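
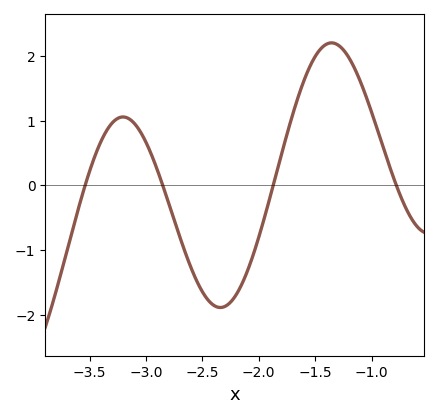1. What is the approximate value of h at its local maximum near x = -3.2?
1.06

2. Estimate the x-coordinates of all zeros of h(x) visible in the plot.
-3.54, -2.85, -1.87, -0.781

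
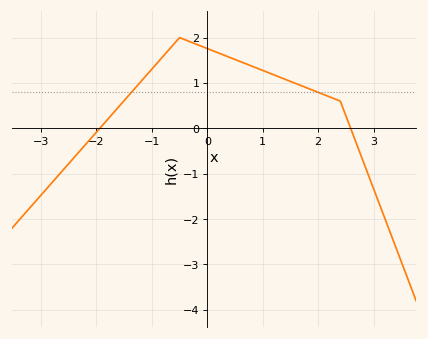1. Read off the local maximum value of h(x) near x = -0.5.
2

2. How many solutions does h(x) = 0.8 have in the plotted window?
2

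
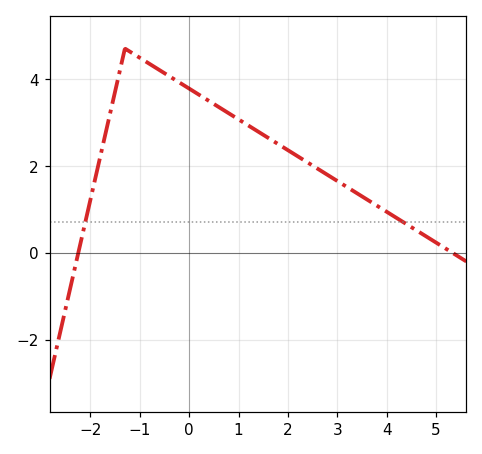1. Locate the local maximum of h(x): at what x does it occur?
-1.2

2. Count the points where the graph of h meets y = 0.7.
2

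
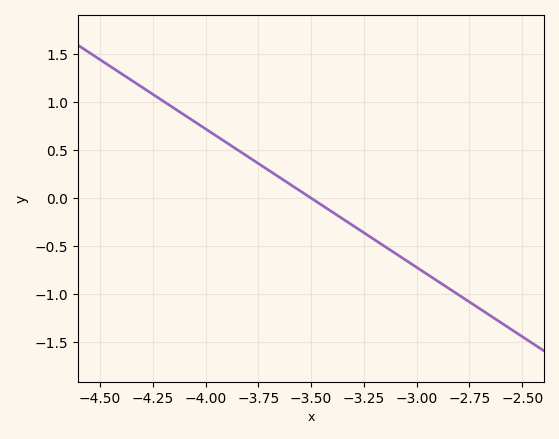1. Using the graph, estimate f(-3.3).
-0.3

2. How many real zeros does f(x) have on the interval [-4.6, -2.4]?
1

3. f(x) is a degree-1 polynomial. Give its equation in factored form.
y = -1.44(x + 3.5)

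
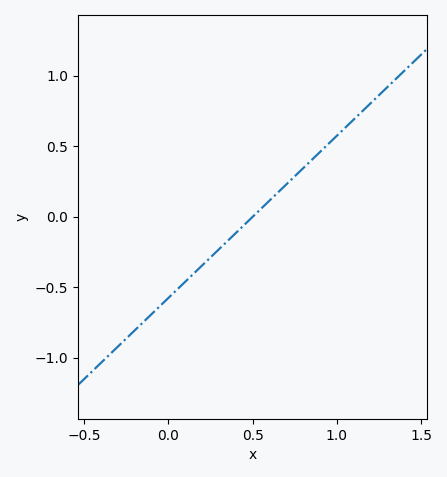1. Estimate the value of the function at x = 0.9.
0.45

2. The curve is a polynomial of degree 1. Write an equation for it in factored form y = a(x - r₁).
y = 1.15(x - 0.5)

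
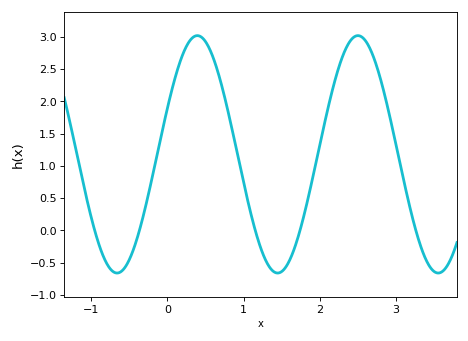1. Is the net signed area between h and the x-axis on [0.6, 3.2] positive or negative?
positive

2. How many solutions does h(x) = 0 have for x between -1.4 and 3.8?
5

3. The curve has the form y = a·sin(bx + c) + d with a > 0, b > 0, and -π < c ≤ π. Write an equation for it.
y = 1.84sin(3x + 0.4) + 1.18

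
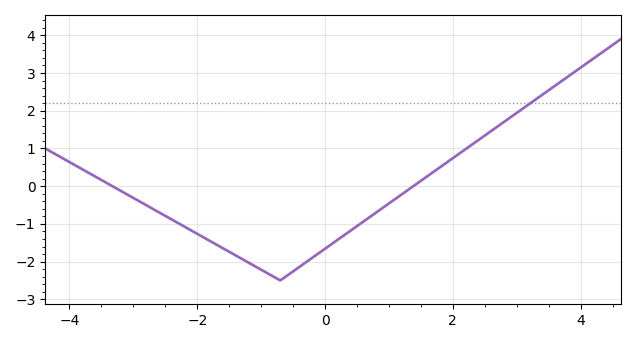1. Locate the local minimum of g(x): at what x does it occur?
-0.698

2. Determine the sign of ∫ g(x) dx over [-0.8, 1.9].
negative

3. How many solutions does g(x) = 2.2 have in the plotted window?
1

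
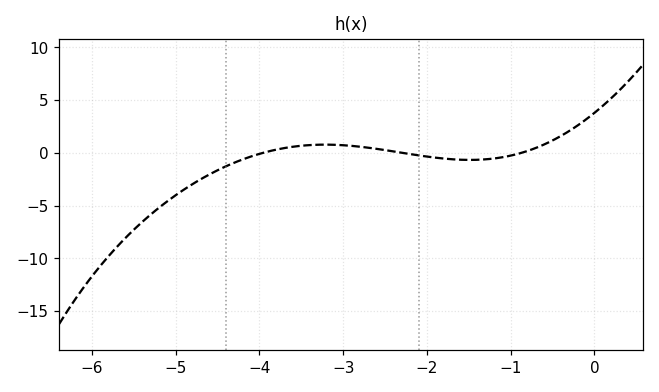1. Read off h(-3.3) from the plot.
1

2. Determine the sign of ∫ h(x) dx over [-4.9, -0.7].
negative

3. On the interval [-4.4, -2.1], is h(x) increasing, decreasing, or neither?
neither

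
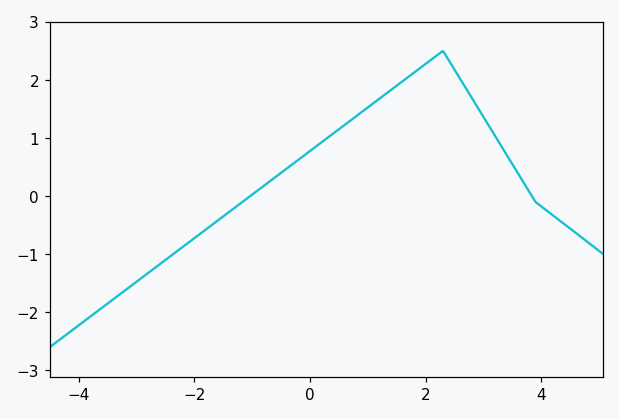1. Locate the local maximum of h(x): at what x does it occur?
2.2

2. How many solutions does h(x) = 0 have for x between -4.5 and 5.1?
2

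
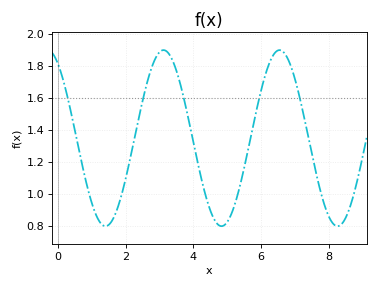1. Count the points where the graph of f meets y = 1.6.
5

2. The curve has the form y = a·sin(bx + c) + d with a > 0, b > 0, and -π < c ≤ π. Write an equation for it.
y = 0.55sin(1.8x + 2.2) + 1.35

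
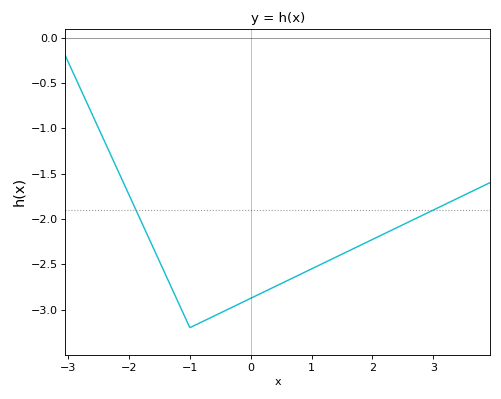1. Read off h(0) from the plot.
-2.9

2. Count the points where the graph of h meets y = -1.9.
2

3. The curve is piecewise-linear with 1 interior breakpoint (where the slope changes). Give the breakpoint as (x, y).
(-1, -3.2)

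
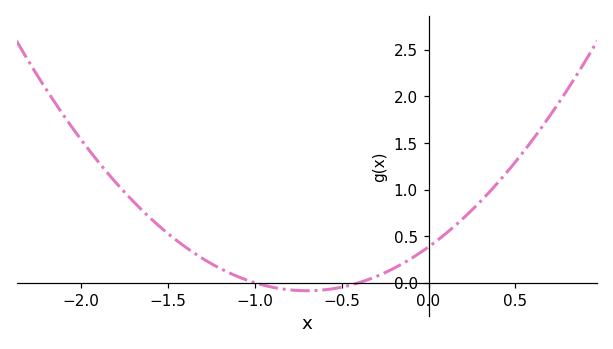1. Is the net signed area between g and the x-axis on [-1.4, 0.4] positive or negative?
positive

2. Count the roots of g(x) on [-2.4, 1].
2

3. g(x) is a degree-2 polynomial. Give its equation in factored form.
y = 0.96(x + 1)(x + 0.4)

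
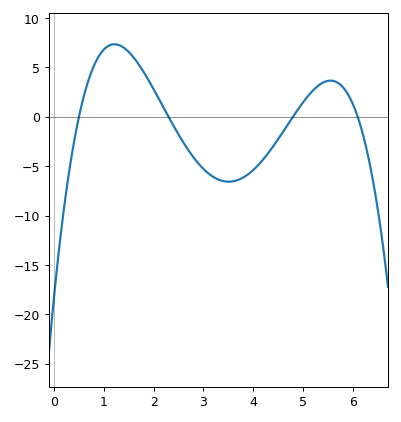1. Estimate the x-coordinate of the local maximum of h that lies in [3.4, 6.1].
5.6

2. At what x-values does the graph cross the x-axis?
0.5, 2.3, 4.8, 6.1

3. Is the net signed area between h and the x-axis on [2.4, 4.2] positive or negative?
negative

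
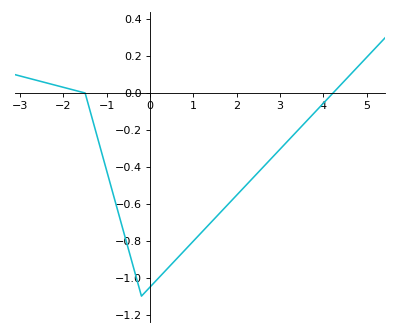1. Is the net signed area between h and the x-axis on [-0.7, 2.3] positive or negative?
negative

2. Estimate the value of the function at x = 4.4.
0.043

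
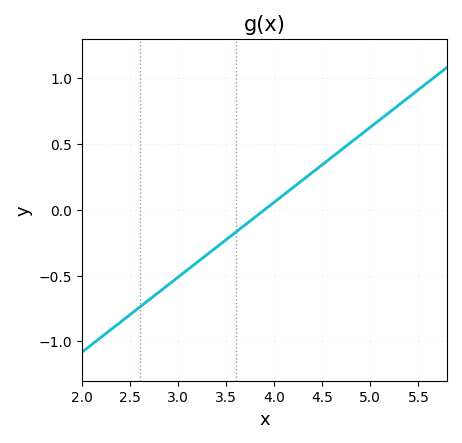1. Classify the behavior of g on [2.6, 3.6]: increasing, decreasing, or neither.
increasing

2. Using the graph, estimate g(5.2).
0.741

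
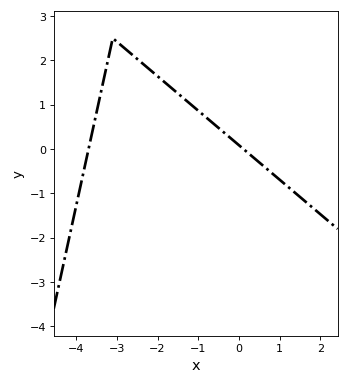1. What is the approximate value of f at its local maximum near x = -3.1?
2.5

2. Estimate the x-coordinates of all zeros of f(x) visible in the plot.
-3.69, 0.112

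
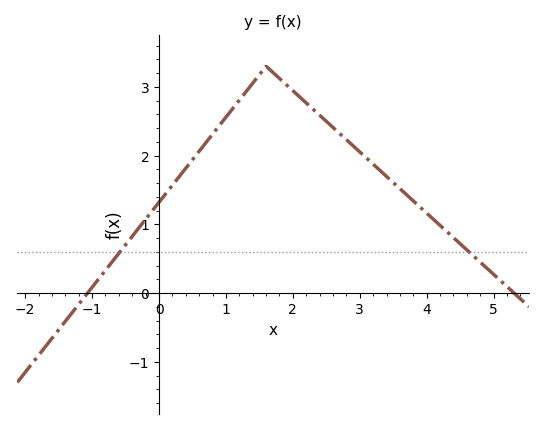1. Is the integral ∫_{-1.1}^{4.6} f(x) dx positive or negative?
positive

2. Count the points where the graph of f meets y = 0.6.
2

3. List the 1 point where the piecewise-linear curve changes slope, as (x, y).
(1.6, 3.3)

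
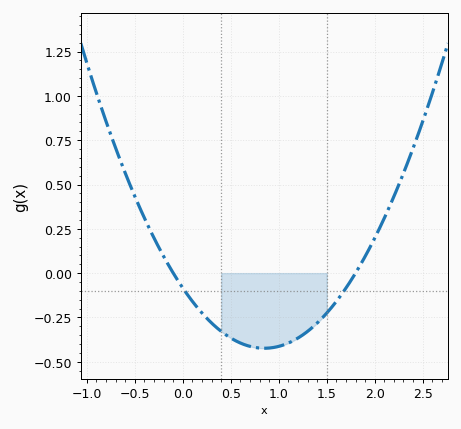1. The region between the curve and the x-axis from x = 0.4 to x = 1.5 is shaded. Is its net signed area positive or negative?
negative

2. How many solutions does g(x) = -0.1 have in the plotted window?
2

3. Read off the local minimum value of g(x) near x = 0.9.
-0.42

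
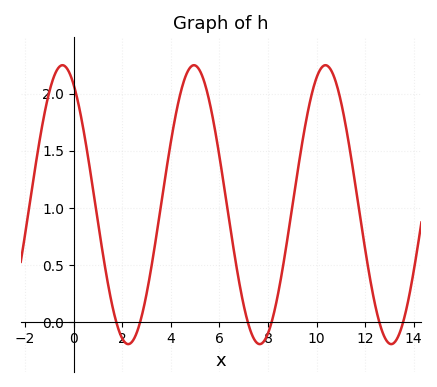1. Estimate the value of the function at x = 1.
0.874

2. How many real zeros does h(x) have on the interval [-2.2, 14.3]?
6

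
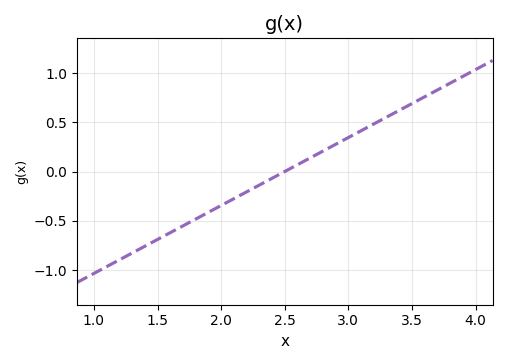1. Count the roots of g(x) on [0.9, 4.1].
1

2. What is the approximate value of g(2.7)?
0.138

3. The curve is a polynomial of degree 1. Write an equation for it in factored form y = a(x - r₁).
y = 0.69(x - 2.5)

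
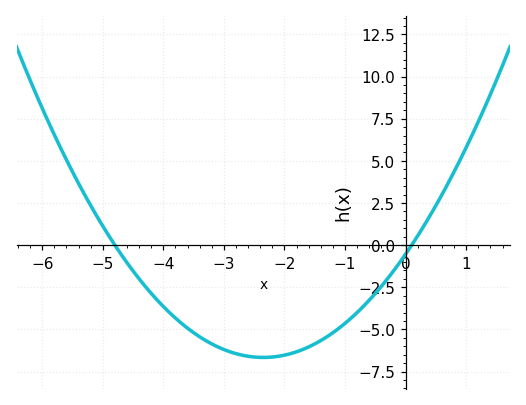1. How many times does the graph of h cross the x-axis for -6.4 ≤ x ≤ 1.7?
2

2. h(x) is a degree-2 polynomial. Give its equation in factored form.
y = 1.11(x + 4.8)(x - 0.1)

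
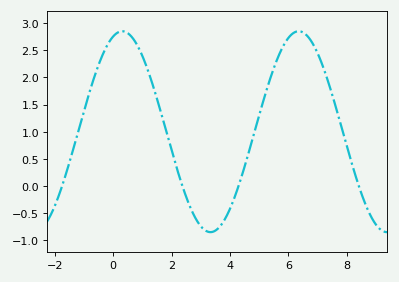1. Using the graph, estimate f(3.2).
-0.85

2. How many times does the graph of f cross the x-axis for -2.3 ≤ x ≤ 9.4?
4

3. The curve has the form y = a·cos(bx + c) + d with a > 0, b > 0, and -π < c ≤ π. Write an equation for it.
y = 1.85cos(1x - 0.32) + 1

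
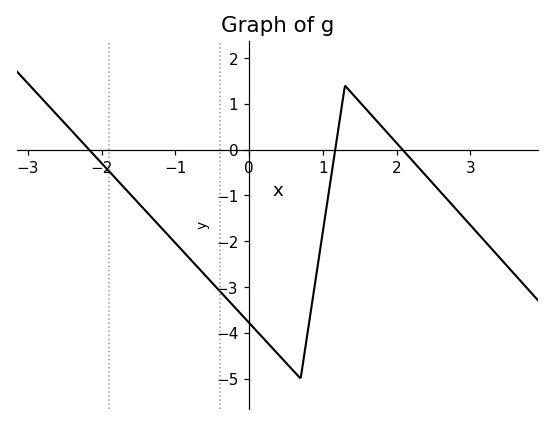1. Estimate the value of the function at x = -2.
-0.293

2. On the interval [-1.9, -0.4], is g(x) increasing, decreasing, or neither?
decreasing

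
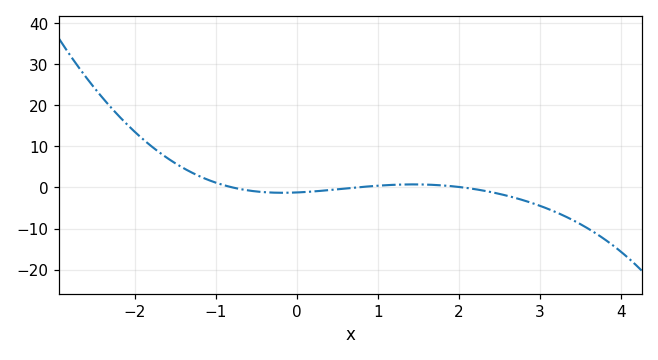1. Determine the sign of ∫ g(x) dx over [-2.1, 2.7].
positive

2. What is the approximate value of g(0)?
-1.22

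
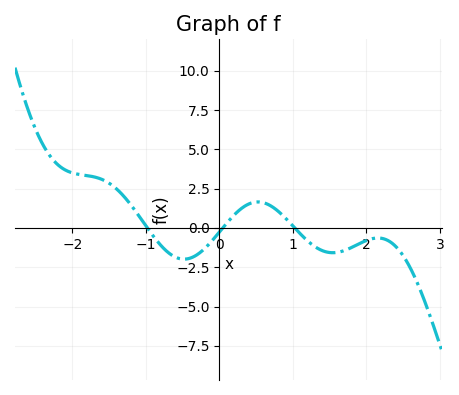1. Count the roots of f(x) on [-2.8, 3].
3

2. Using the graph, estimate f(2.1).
-0.5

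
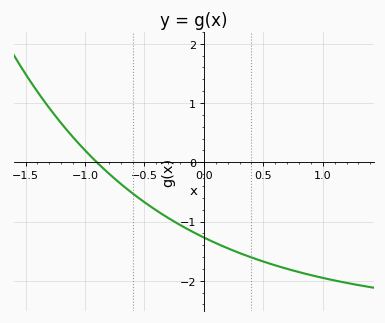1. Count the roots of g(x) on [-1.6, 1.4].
1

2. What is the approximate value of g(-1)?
0.2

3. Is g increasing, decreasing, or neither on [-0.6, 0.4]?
decreasing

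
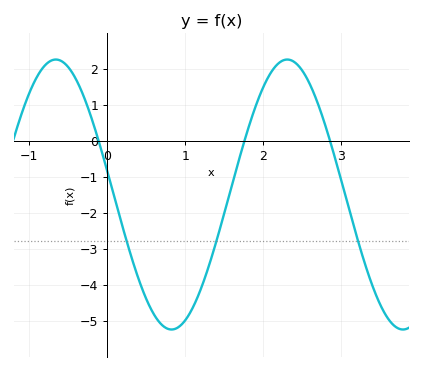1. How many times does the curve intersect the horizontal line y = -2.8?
3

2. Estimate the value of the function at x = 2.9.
-0.3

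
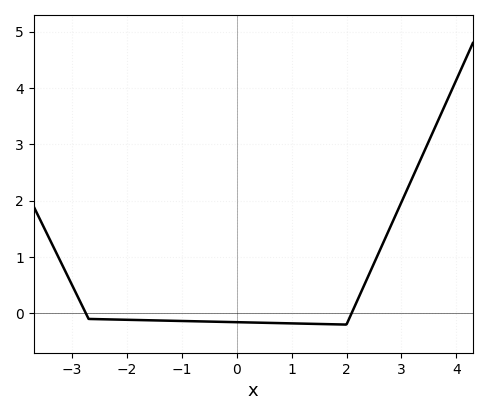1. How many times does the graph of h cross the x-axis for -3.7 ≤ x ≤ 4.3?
2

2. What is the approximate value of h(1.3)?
-0.2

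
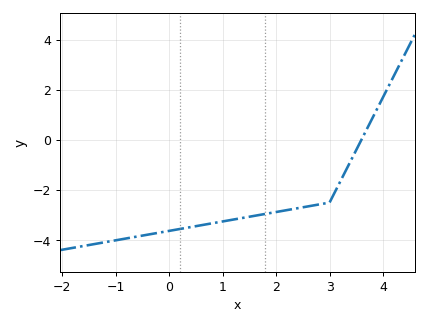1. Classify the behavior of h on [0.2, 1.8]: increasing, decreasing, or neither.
increasing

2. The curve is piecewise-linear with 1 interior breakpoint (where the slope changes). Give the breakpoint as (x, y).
(3, -2.5)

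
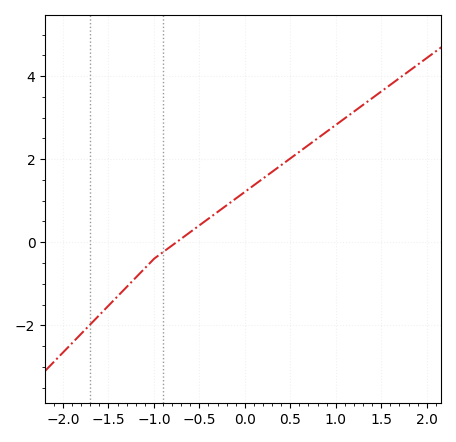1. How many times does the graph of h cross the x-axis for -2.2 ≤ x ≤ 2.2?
1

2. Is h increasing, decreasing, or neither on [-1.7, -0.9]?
increasing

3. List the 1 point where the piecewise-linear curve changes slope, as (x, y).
(-1, -0.4)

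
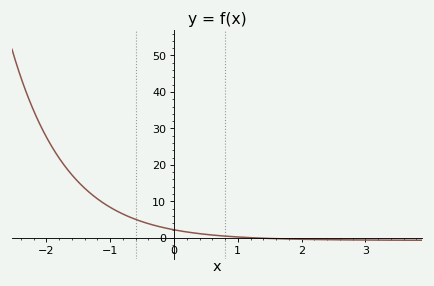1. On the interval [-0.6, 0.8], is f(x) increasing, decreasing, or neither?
decreasing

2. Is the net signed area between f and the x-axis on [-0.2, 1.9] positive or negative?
positive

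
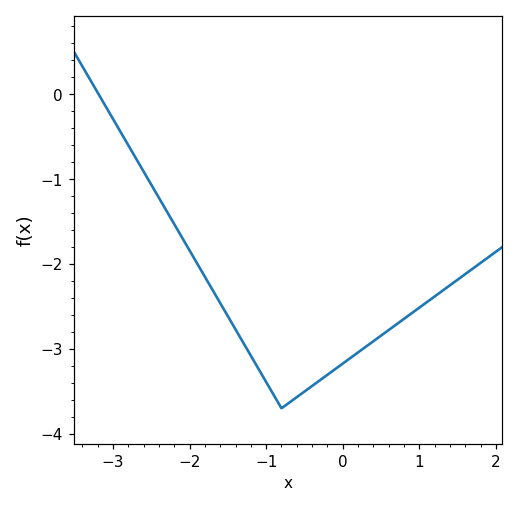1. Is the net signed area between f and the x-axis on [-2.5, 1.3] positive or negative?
negative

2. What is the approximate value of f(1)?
-2.52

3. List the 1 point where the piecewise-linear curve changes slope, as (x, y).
(-0.8, -3.7)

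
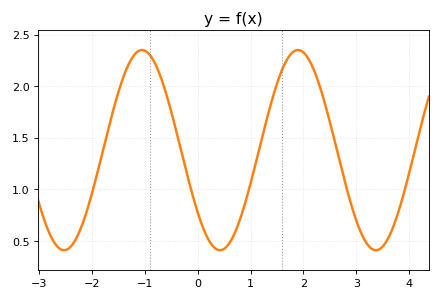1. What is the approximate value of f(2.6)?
1.45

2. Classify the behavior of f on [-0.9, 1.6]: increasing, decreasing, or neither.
neither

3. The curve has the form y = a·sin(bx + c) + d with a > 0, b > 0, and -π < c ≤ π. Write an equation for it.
y = 0.97sin(2.1x - 2.5) + 1.38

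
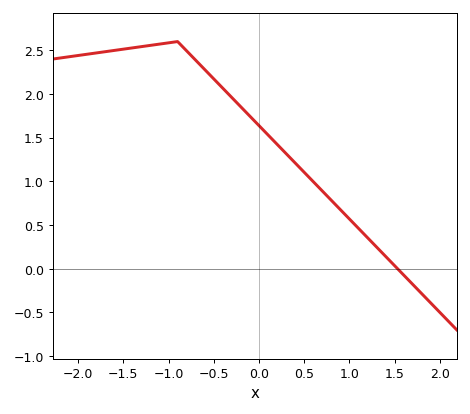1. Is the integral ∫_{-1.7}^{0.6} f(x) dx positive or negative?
positive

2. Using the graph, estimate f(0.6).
1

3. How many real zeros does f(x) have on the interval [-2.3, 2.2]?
1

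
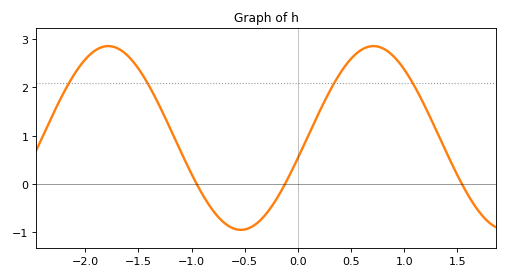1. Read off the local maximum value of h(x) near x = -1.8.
2.9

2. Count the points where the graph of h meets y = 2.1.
4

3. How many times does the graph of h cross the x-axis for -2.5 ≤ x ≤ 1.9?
3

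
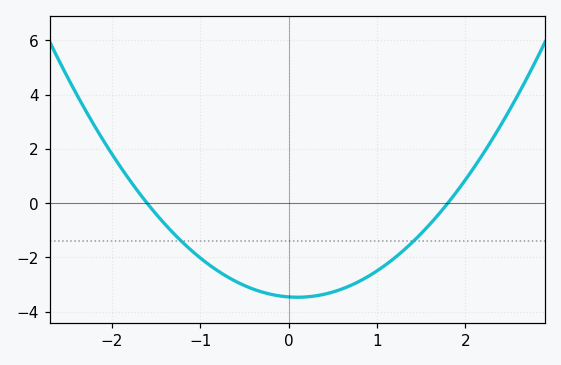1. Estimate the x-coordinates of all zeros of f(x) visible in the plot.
-1.6, 1.8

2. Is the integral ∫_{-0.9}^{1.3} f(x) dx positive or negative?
negative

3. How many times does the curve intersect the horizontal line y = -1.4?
2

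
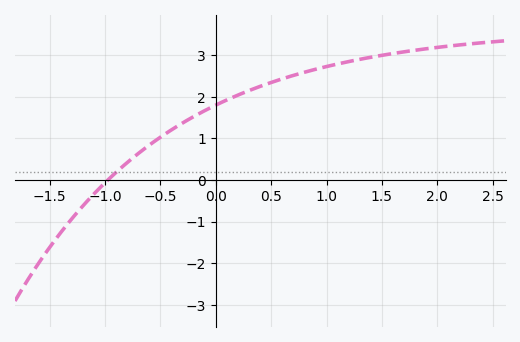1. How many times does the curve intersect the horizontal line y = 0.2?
1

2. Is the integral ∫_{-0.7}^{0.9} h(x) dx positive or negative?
positive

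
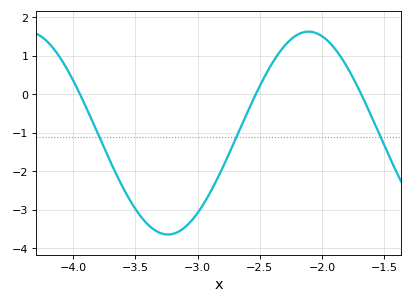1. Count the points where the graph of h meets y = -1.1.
3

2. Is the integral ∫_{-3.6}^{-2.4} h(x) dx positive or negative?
negative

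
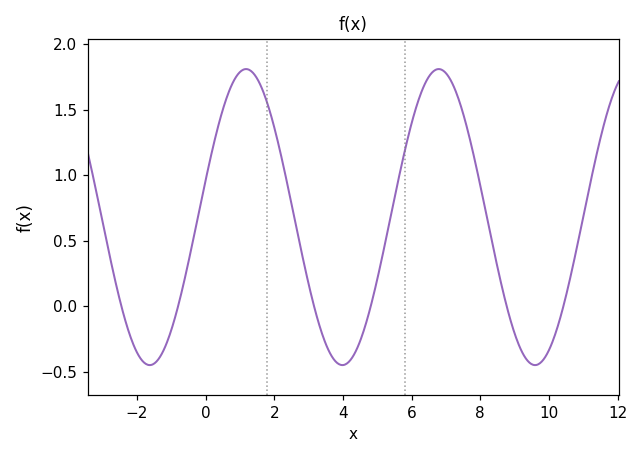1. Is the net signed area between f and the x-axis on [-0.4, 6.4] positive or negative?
positive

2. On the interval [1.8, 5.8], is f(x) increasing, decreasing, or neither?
neither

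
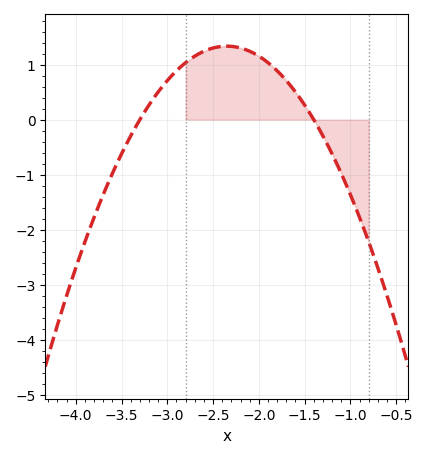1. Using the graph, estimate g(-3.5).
-0.622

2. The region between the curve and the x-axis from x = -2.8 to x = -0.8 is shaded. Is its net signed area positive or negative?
positive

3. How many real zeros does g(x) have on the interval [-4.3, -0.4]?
2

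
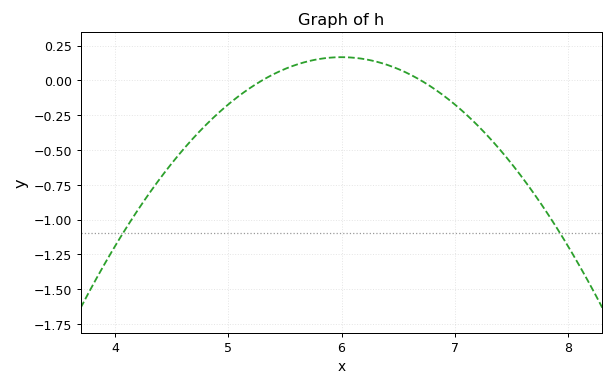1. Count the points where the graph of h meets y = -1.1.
2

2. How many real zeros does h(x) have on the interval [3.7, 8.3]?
2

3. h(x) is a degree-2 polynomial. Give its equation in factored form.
y = -0.34(x - 5.3)(x - 6.7)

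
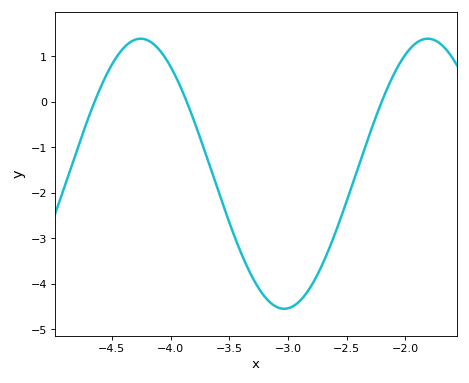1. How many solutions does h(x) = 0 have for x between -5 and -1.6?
3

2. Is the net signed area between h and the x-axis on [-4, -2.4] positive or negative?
negative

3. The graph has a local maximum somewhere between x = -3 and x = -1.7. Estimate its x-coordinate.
-1.81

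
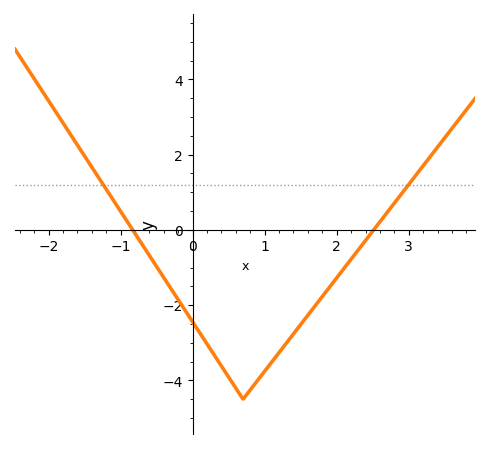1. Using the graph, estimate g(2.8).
0.8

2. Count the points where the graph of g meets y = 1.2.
2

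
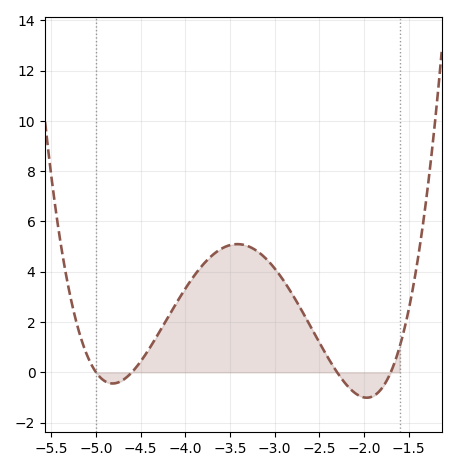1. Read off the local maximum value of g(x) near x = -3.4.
5.1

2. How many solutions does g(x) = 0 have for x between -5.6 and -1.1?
4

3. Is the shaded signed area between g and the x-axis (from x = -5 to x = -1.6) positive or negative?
positive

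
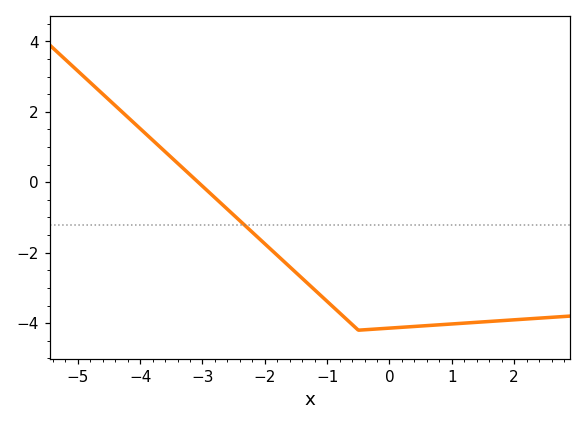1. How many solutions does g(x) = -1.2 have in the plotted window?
1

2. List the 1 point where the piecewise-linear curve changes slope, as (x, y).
(-0.5, -4.2)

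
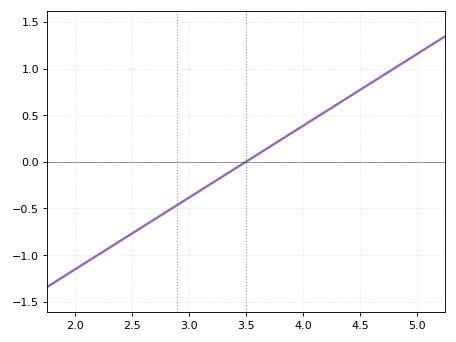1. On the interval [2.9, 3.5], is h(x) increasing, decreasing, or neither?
increasing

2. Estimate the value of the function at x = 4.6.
0.847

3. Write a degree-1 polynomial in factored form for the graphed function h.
y = 0.77(x - 3.5)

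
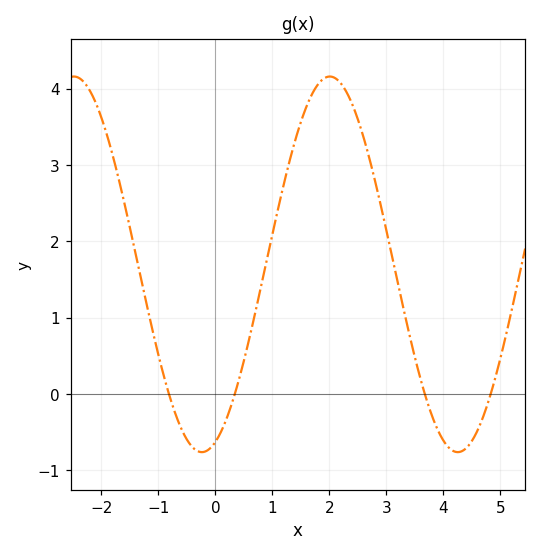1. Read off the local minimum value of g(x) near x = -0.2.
-0.76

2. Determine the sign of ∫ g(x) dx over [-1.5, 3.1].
positive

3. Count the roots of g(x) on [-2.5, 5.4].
4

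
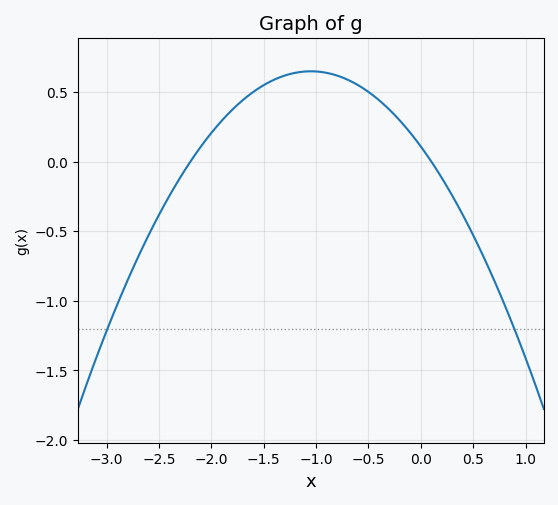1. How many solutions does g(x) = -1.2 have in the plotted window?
2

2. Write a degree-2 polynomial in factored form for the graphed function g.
y = -0.49(x + 2.2)(x - 0.1)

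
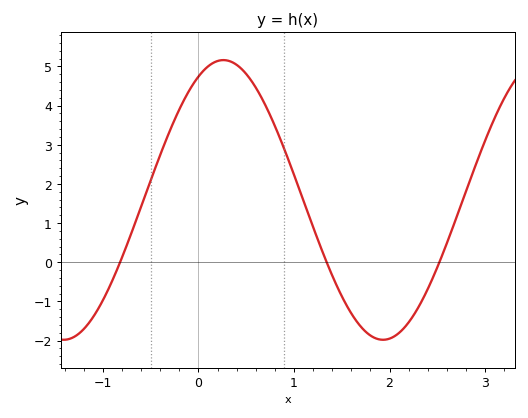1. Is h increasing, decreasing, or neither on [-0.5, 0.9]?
neither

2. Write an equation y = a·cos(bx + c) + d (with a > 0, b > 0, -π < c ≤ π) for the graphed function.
y = 3.57cos(1.9x - 0.49) + 1.59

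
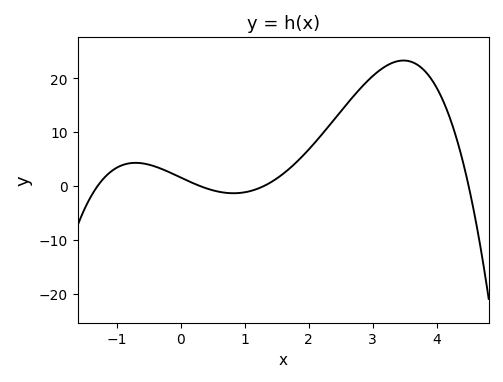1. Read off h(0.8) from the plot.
-1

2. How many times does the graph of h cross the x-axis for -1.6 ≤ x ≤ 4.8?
4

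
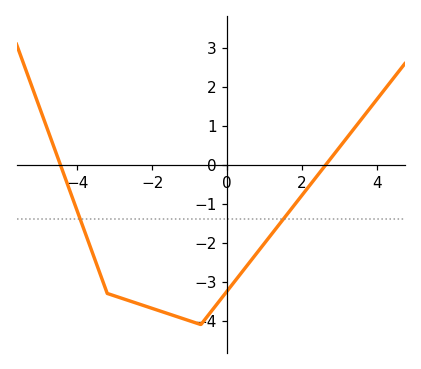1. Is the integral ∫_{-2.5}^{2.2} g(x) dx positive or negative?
negative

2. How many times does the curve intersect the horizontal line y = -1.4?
2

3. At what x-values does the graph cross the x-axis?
-4.4, 2.6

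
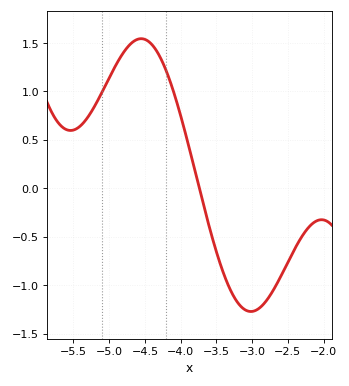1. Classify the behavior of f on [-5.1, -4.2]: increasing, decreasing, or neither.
neither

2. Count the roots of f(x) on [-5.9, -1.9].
1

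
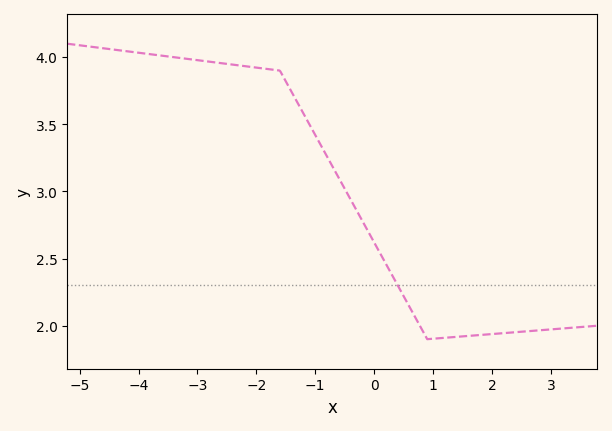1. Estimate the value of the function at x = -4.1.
4.05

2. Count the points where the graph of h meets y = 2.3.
1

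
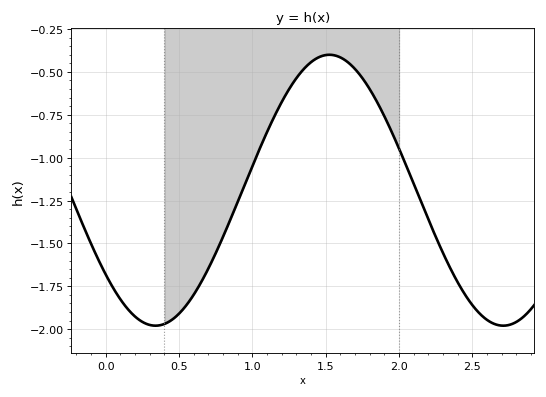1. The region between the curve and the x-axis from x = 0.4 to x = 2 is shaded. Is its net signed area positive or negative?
negative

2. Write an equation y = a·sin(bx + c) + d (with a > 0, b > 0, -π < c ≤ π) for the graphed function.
y = 0.79sin(2.65x - 2.47) - 1.19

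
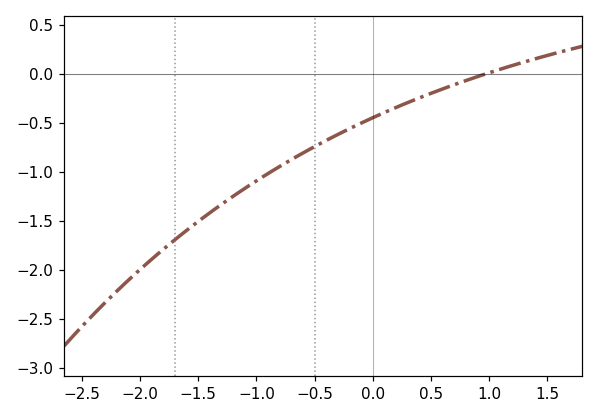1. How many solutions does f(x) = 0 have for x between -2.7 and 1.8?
1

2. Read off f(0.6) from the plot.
-0.15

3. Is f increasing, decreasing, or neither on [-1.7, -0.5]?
increasing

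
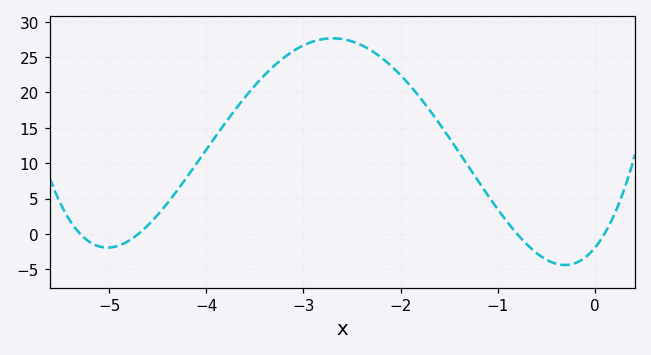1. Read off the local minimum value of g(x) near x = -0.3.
-4.5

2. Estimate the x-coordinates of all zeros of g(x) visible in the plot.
-5.3, -4.7, -0.8, 0.1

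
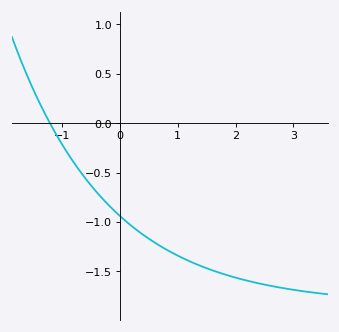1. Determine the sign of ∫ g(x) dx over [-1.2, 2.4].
negative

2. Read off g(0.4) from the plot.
-1.15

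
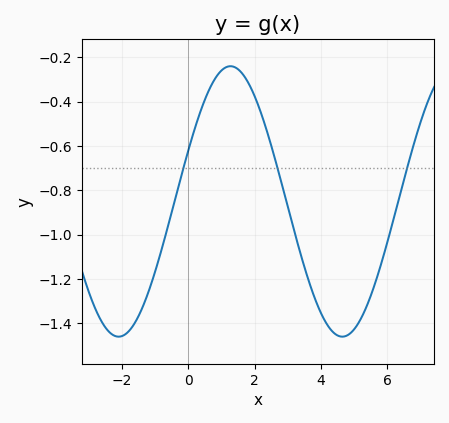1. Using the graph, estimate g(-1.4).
-1.34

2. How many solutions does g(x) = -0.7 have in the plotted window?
3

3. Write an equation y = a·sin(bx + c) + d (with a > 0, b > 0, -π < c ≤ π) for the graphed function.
y = 0.61sin(0.93x + 0.39) - 0.85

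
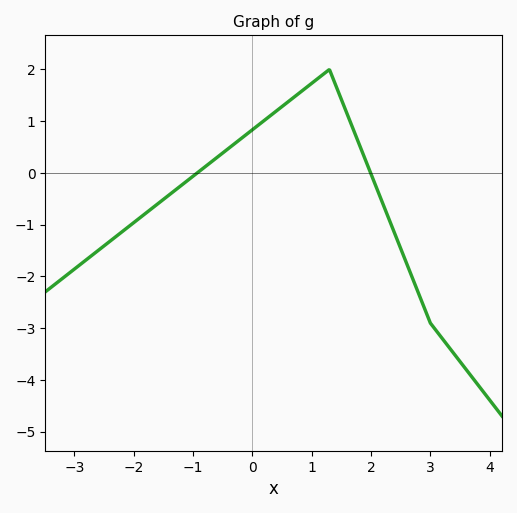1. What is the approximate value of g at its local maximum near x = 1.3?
2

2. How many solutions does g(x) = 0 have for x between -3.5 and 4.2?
2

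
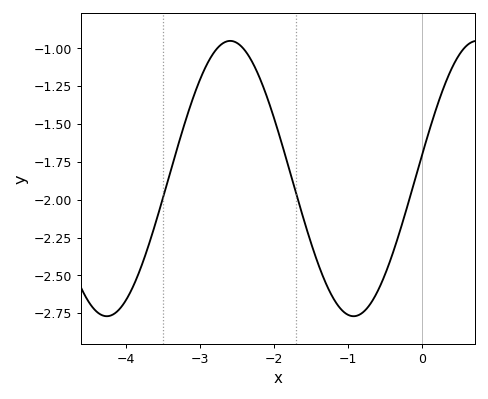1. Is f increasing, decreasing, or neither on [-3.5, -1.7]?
neither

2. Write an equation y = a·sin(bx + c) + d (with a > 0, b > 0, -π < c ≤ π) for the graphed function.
y = 0.91sin(1.88x + 0.162) - 1.86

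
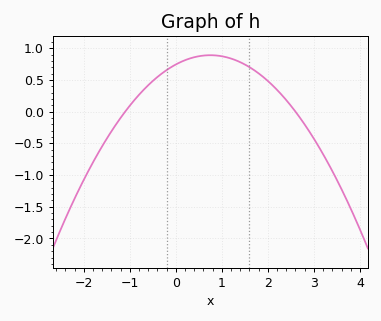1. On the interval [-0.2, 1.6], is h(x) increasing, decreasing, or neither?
neither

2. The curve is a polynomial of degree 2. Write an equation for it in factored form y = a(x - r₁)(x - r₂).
y = -0.26(x + 1.1)(x - 2.6)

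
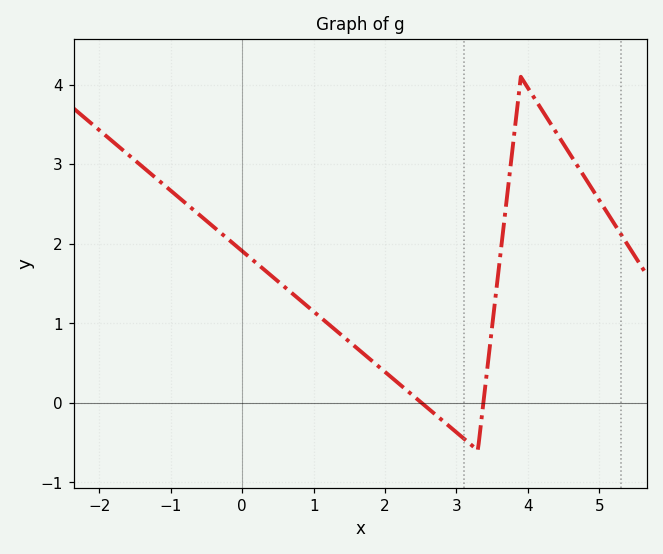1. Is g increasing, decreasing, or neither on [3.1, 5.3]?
neither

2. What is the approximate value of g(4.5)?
3.3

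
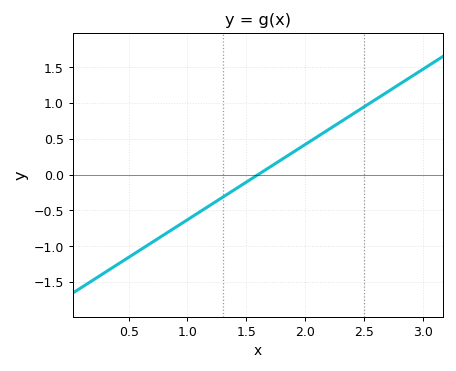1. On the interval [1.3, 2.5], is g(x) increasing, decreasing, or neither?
increasing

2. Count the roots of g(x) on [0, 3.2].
1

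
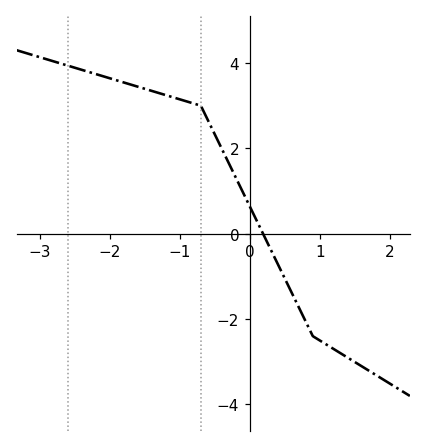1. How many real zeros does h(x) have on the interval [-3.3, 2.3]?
1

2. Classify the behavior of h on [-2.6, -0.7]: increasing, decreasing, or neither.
decreasing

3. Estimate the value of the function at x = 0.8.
-2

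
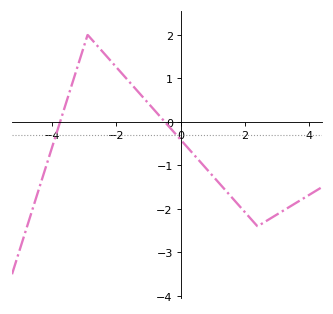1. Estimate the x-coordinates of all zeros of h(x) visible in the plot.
-3.76, -0.491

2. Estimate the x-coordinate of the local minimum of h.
2.4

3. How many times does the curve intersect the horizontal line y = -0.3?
2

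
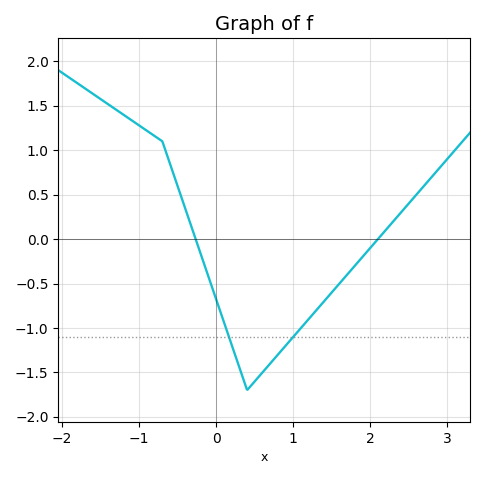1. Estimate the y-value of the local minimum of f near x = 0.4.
-1.7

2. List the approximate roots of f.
-0.3, 2.1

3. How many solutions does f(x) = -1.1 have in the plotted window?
2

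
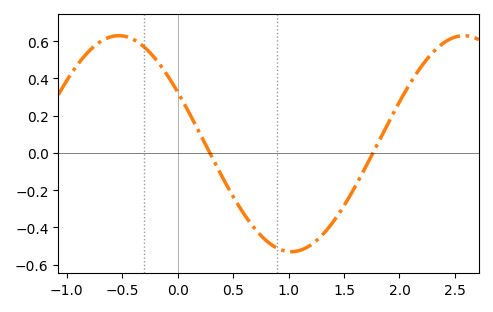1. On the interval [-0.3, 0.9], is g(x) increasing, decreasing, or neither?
decreasing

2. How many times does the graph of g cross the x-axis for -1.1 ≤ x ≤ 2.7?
2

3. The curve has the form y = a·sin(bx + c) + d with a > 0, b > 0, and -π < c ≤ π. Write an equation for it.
y = 0.58sin(2x + 2.6) + 0.05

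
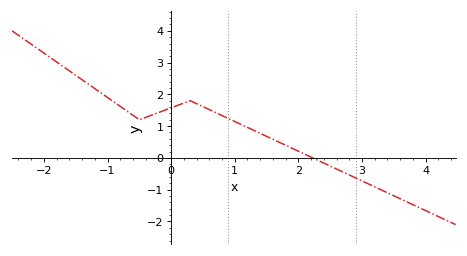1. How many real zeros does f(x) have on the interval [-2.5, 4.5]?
1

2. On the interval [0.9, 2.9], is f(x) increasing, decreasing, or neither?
decreasing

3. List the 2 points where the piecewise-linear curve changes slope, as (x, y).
(-0.5, 1.2); (0.3, 1.8)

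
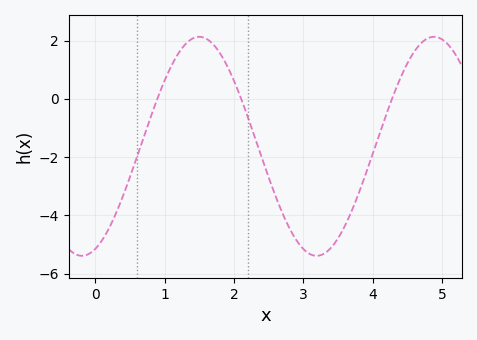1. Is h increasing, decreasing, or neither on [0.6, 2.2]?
neither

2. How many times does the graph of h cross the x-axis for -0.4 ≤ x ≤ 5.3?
3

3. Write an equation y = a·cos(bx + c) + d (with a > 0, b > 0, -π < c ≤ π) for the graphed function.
y = 3.76cos(1.86x - 2.79) - 1.63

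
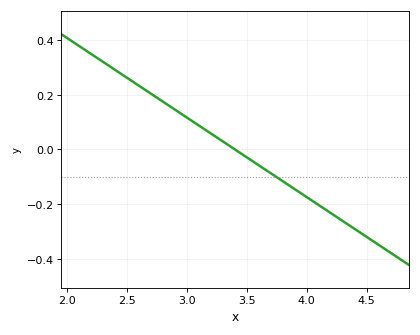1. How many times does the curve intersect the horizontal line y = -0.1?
1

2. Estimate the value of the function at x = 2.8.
0.18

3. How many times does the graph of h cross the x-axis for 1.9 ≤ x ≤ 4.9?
1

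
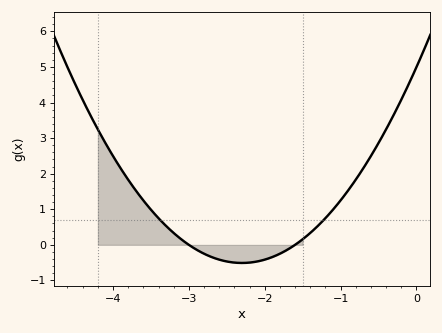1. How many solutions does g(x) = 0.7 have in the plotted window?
2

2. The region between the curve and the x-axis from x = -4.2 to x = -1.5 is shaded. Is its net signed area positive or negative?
positive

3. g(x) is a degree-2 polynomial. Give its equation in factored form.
y = 1.04(x + 3)(x + 1.6)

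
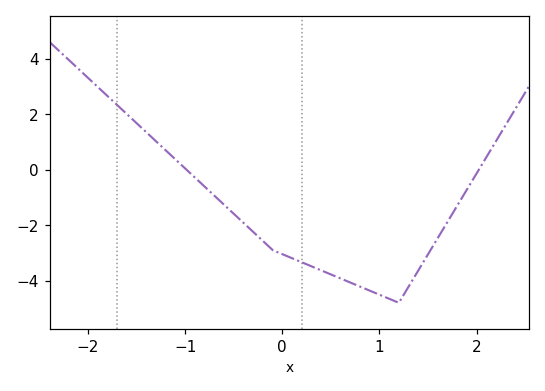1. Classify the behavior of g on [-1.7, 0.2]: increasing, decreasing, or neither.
decreasing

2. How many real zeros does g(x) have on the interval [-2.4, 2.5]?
2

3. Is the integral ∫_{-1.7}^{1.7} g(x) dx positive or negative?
negative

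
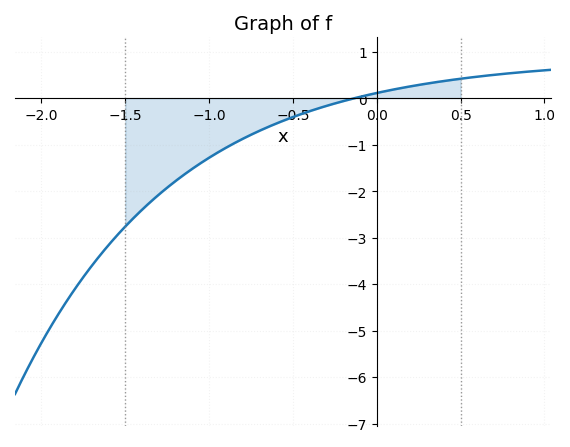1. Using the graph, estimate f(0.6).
0.5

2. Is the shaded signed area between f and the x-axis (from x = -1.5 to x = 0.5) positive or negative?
negative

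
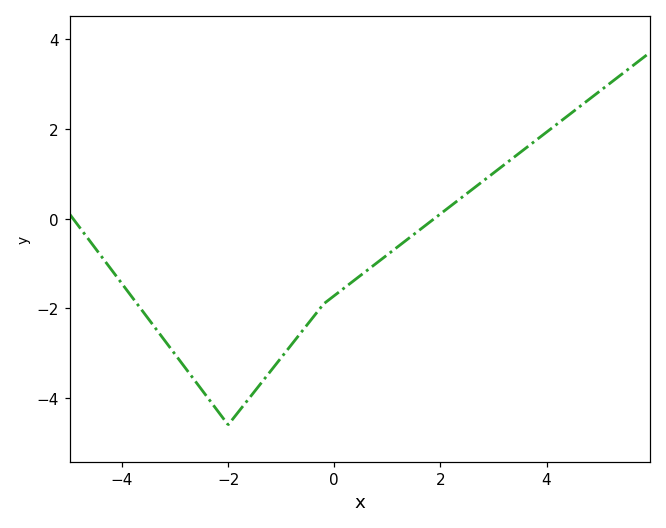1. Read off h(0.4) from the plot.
-1.4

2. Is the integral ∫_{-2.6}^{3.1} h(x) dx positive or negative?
negative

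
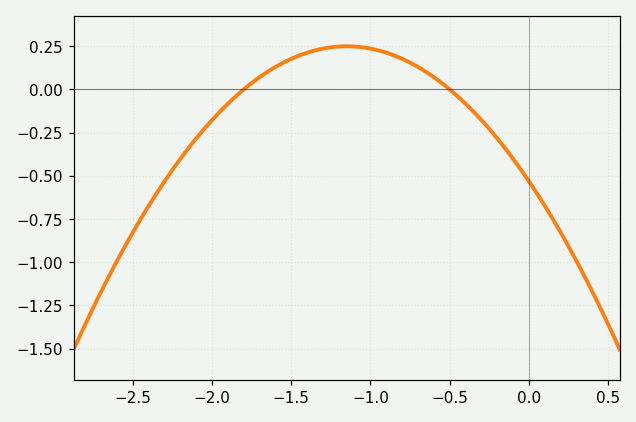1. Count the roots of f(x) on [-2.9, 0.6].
2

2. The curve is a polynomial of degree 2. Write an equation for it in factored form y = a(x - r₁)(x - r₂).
y = -0.59(x + 1.8)(x + 0.5)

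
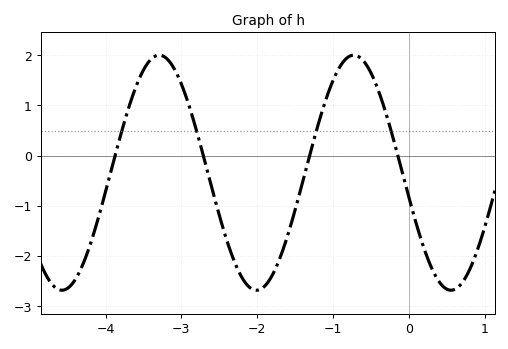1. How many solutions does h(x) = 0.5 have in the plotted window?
4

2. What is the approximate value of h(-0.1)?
-0.262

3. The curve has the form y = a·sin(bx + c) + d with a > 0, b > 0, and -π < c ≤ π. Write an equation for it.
y = 2.34sin(2.45x - 2.93) - 0.34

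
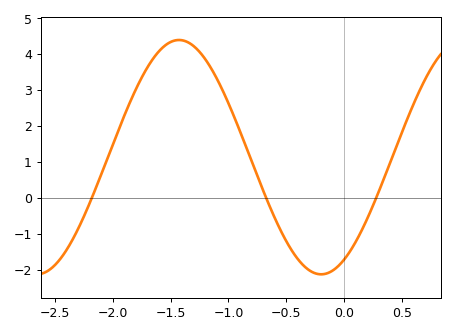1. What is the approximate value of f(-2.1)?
0.6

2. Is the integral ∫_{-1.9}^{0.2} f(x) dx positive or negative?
positive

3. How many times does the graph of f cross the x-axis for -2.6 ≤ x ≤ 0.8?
3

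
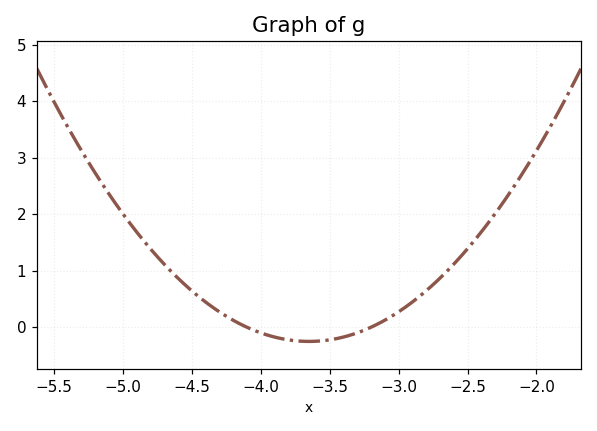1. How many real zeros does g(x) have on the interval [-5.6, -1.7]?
2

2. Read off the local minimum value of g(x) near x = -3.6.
-0.3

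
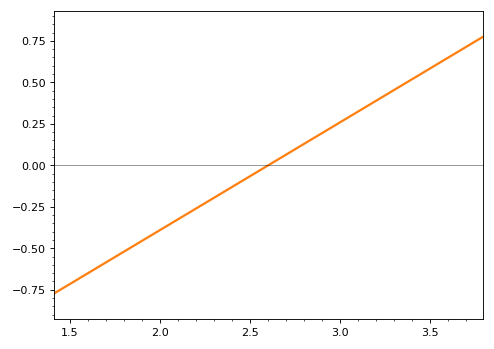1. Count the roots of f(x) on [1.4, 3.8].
1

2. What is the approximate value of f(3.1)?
0.32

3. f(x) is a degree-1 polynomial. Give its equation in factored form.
y = 0.65(x - 2.6)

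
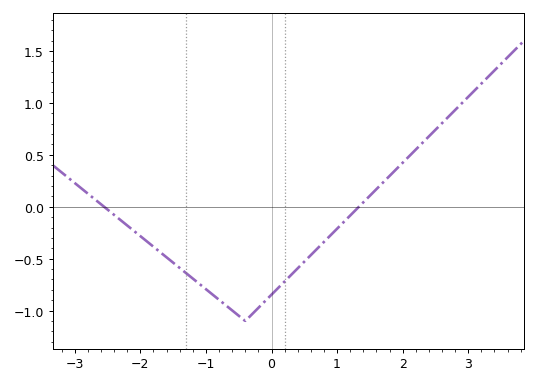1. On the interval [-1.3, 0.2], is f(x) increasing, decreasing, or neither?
neither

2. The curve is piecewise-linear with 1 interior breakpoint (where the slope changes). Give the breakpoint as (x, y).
(-0.4, -1.1)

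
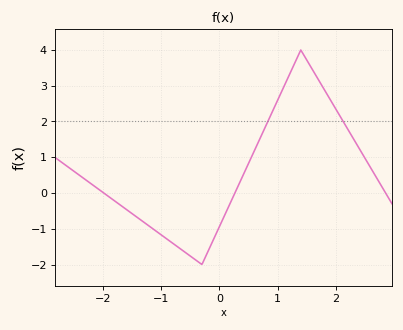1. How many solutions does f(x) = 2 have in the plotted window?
2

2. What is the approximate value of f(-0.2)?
-1.6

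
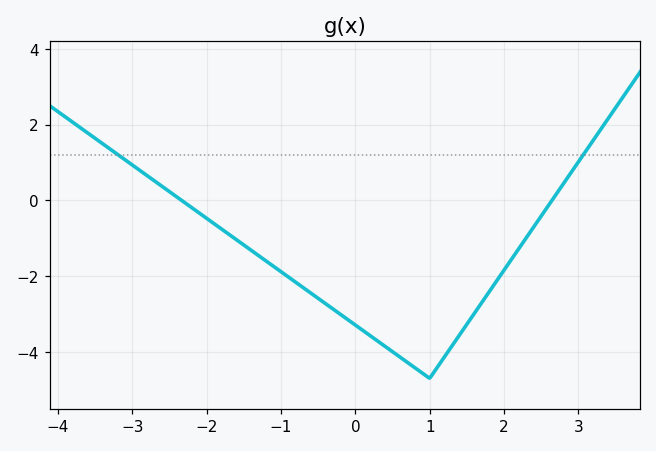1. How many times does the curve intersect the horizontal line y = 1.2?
2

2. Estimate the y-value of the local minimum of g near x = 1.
-4.7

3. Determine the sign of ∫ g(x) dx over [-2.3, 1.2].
negative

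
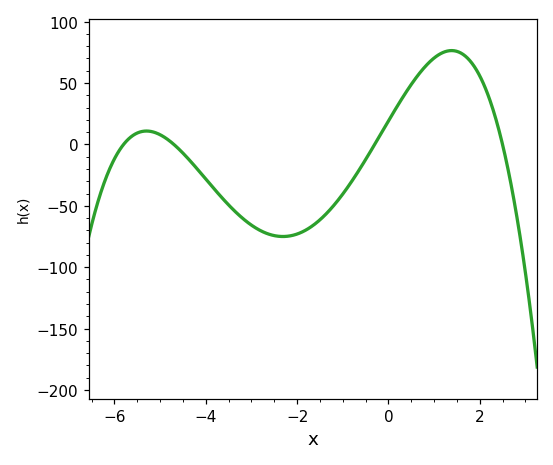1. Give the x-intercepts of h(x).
-5.8, -4.7, -0.3, 2.5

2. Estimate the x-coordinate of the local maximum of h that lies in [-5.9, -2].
-5.3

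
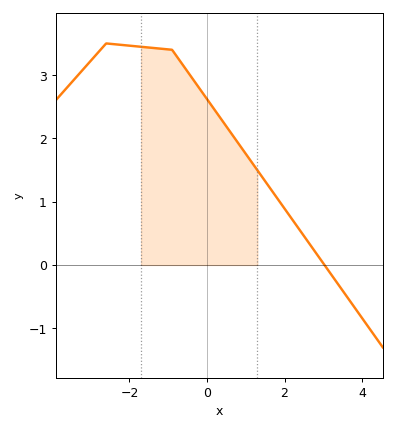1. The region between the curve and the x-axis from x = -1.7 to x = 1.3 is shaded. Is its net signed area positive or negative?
positive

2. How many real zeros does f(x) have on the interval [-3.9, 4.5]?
1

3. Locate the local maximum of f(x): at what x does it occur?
-2.6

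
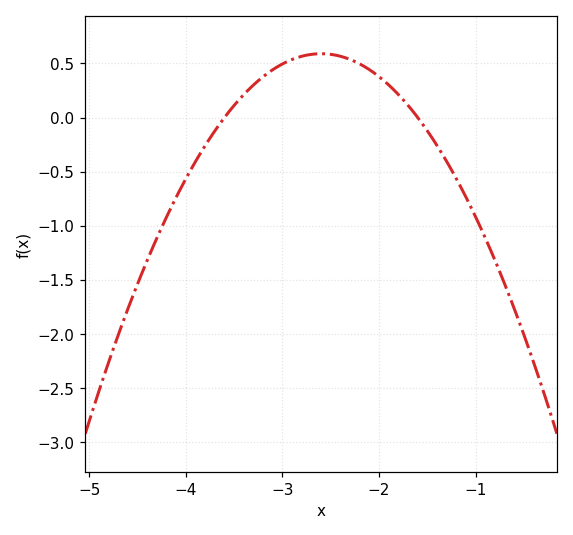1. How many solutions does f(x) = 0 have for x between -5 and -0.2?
2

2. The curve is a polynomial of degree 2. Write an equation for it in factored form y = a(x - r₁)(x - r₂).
y = -0.59(x + 3.6)(x + 1.6)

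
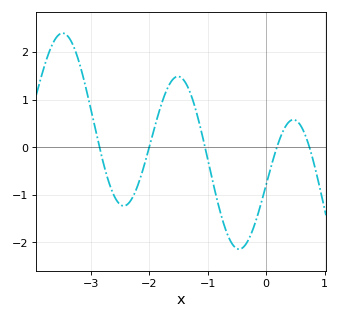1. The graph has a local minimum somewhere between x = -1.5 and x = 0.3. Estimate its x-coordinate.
-0.5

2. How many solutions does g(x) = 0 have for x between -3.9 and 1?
5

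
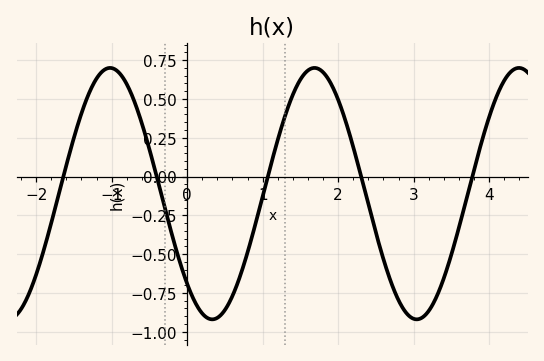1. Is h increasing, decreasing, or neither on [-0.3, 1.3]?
neither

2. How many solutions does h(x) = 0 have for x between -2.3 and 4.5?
5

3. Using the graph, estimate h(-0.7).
0.484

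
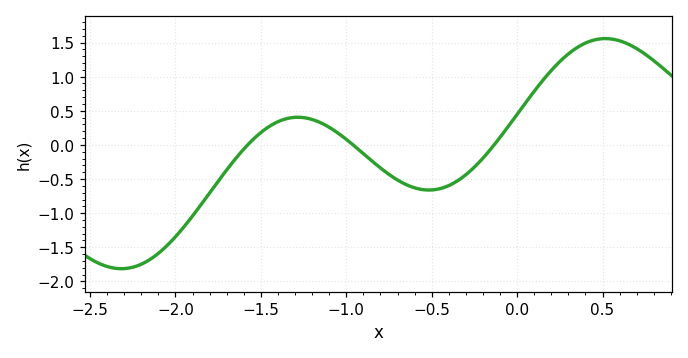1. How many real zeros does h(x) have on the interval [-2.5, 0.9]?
3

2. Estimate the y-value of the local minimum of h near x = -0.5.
-0.661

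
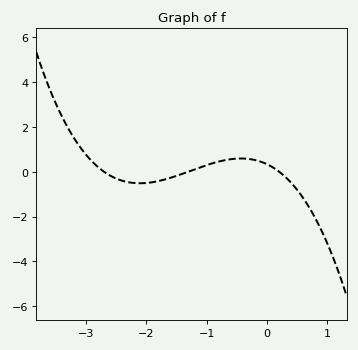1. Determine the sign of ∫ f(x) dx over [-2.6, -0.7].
negative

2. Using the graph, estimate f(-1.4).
0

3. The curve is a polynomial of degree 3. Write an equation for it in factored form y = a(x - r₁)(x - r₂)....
y = -0.47(x + 2.7)(x + 1.3)(x - 0.2)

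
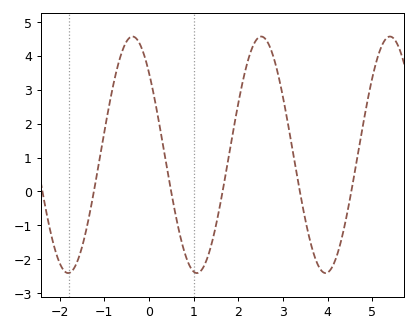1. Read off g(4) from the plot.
-2.4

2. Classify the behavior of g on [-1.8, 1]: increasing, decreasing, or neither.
neither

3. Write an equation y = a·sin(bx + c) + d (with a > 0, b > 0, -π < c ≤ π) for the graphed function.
y = 3.49sin(2.2x + 2.4) + 1.08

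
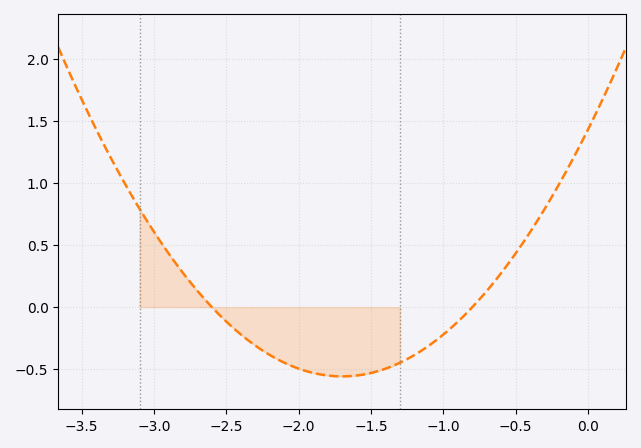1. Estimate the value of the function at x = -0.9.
-0.117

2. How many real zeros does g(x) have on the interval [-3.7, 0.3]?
2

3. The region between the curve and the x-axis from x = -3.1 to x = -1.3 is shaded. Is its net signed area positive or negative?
negative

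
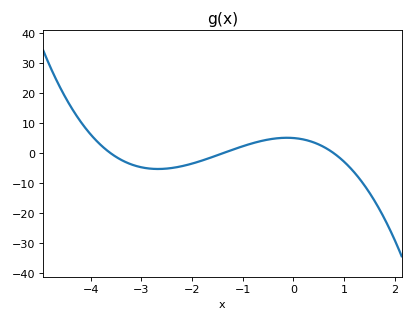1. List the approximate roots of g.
-3.6, -1.4, 0.8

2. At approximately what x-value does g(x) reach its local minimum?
-2.67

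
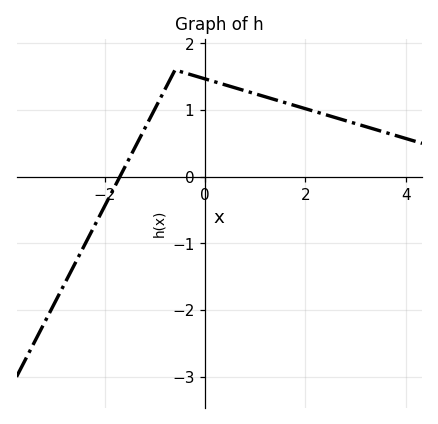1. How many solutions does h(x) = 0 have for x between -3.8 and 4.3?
1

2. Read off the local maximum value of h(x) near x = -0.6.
1.6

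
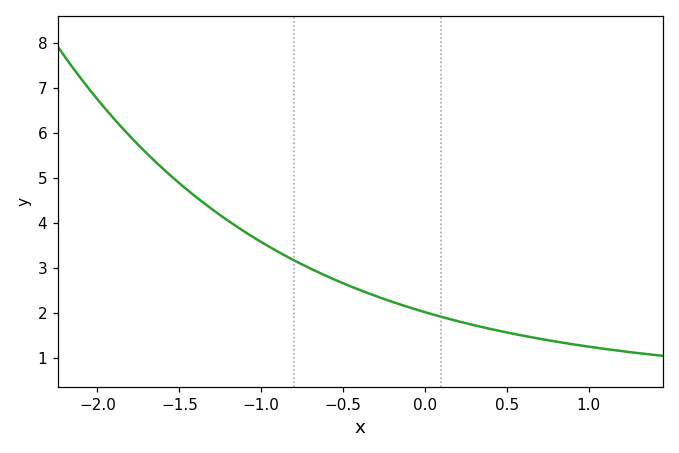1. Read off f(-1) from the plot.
3.57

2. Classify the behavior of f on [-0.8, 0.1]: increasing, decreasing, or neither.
decreasing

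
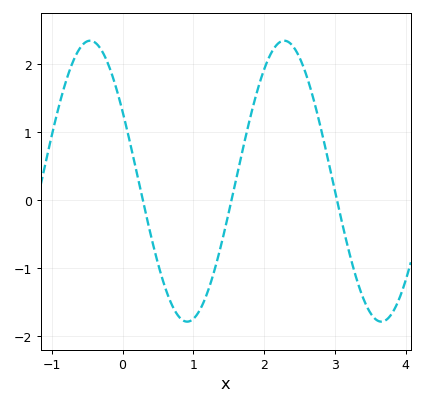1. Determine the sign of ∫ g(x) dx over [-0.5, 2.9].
positive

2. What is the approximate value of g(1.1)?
-1.6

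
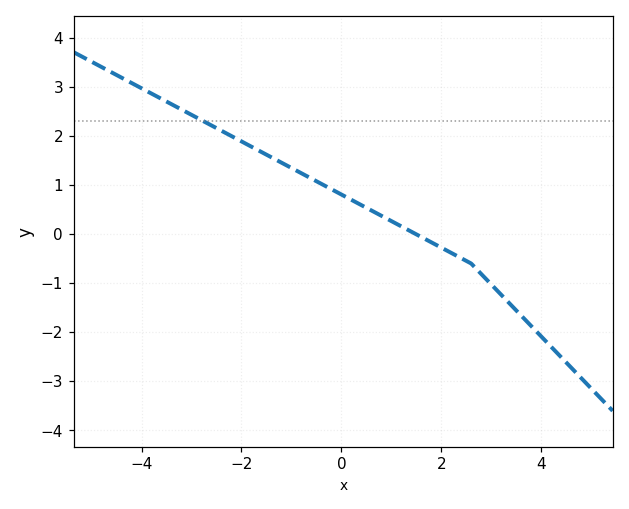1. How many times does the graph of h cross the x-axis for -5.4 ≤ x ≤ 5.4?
1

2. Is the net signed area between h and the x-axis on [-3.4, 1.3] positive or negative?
positive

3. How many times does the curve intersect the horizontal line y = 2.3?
1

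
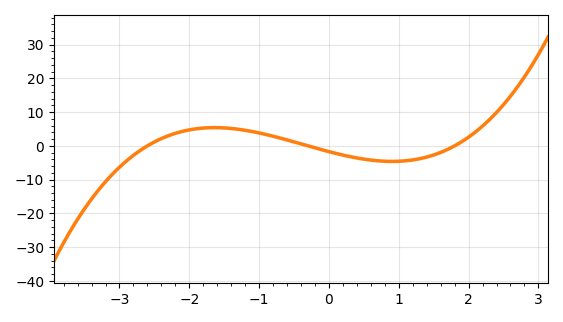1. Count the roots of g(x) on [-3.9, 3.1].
3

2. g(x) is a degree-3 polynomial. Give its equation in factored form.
y = 1.22(x + 2.6)(x + 0.3)(x - 1.8)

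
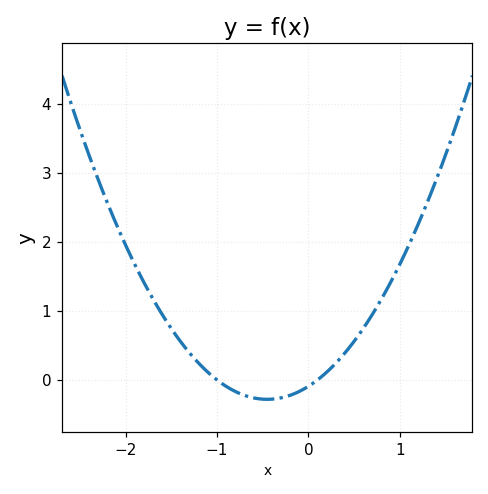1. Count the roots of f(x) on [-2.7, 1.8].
2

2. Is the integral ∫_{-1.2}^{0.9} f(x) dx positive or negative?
positive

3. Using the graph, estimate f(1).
1.7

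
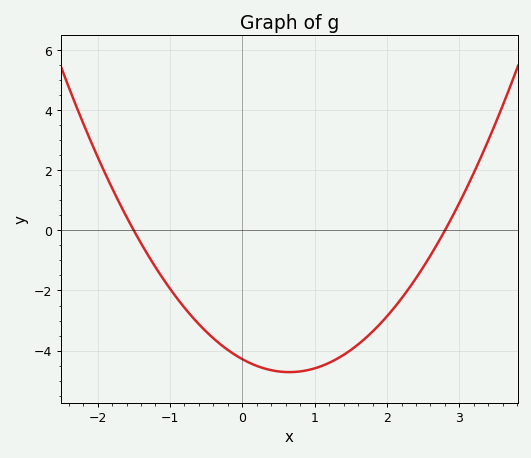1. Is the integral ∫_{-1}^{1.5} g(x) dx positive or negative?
negative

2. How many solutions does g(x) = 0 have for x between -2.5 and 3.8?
2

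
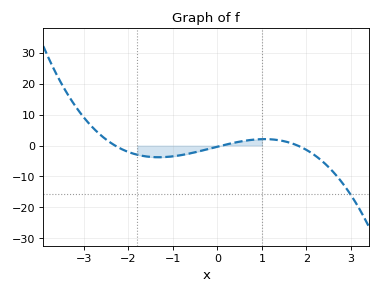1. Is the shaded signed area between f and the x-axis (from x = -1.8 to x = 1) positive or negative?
negative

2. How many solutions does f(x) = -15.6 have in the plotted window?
1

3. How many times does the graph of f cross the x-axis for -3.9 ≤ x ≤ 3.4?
3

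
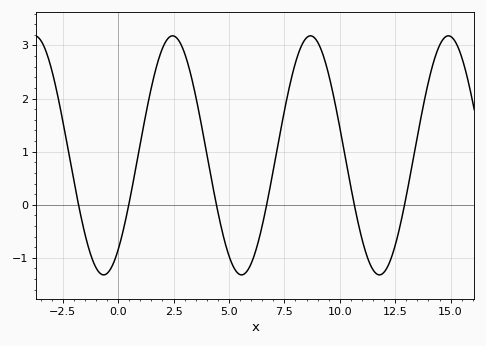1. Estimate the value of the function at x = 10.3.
0.8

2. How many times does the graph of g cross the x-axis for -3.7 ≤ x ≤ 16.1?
6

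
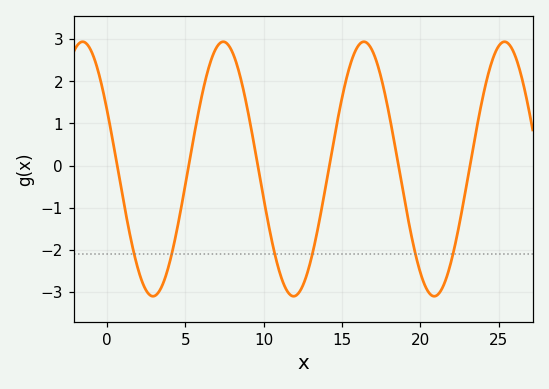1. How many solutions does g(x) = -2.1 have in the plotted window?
6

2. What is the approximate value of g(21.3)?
-2.97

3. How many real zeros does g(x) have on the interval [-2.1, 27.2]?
6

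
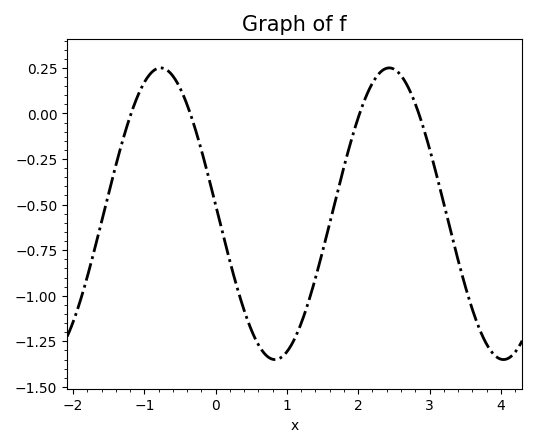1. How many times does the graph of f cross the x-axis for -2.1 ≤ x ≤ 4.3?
4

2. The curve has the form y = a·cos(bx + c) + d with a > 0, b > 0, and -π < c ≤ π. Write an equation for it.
y = 0.8cos(2x + 1.5) - 0.55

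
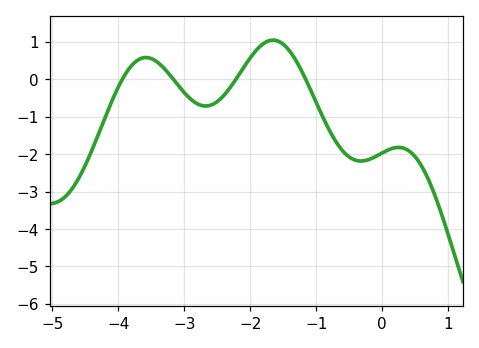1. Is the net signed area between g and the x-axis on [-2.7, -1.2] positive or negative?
positive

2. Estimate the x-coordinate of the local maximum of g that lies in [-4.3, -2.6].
-3.6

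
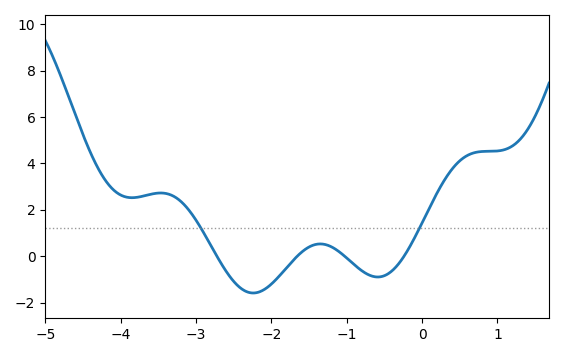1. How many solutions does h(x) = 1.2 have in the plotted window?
2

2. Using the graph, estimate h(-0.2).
0.2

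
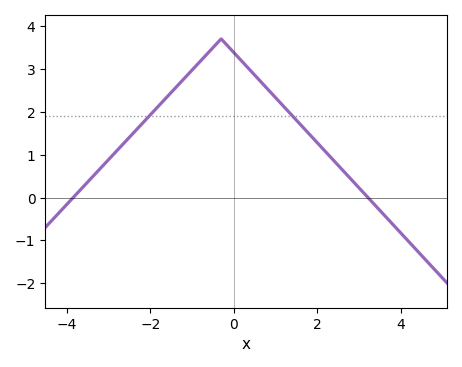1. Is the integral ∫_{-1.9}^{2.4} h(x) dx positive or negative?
positive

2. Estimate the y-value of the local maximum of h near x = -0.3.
3.7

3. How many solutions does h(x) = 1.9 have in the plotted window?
2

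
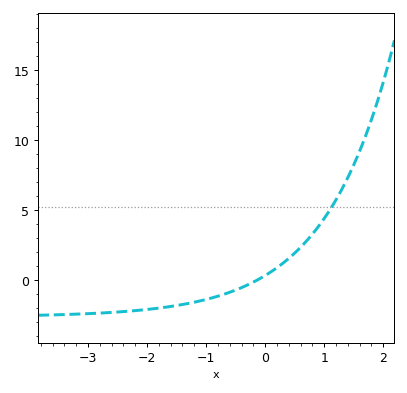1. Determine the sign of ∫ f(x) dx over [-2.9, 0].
negative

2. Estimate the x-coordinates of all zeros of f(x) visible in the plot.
-0.137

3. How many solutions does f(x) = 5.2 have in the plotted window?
1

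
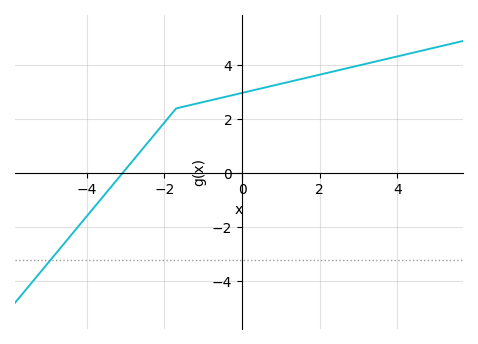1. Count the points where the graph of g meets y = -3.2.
1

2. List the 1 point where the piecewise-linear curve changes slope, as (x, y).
(-1.7, 2.4)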